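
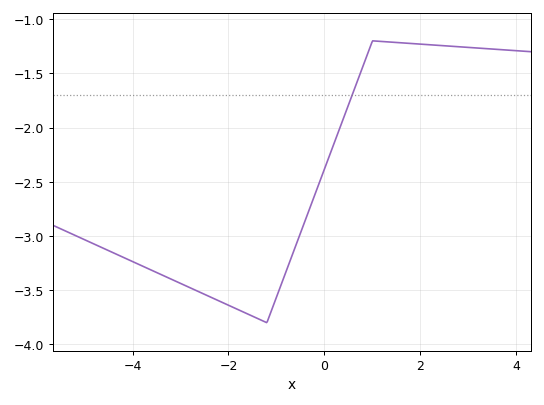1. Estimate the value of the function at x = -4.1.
-3.2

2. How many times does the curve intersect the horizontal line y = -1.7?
1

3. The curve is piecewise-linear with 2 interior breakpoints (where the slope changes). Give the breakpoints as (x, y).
(-1.2, -3.8); (1, -1.2)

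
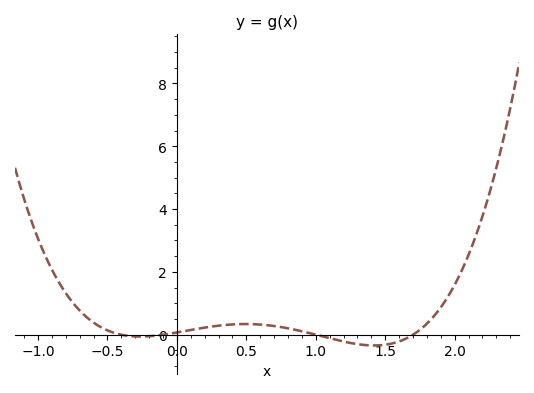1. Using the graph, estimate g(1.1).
-0.113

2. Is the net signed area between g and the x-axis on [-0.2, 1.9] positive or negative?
positive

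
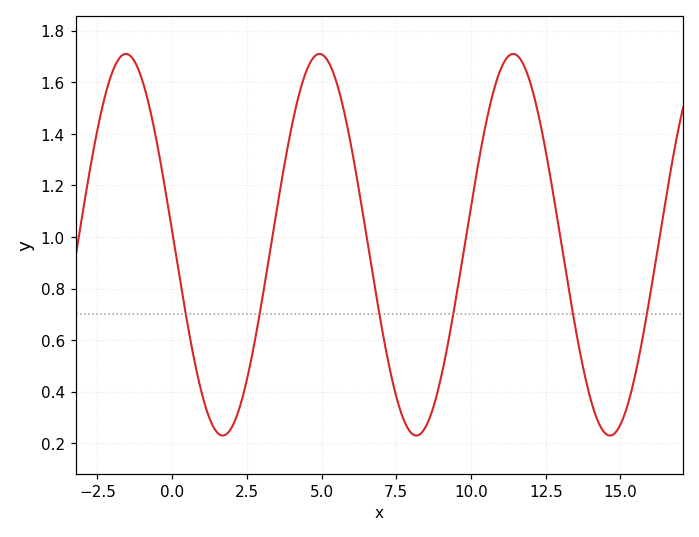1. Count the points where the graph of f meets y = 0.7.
6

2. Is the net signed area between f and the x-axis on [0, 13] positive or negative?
positive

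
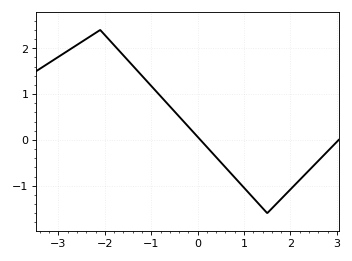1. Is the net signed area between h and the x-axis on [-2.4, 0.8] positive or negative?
positive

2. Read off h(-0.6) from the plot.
0.733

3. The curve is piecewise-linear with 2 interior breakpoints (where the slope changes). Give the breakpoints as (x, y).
(-2.1, 2.4); (1.5, -1.6)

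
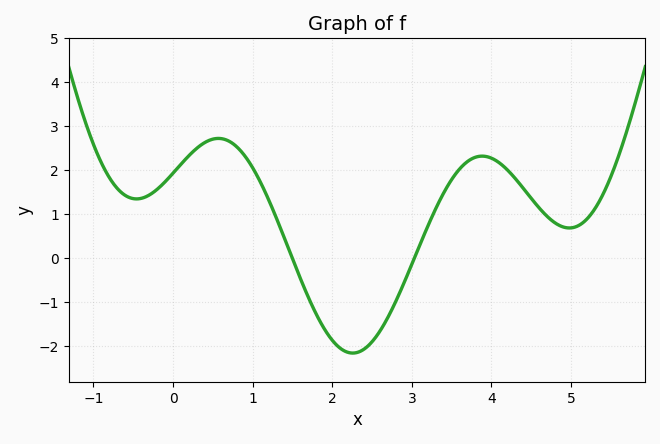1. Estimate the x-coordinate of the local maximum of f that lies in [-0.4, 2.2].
0.6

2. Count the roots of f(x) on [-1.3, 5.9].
2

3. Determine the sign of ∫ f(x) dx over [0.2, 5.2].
positive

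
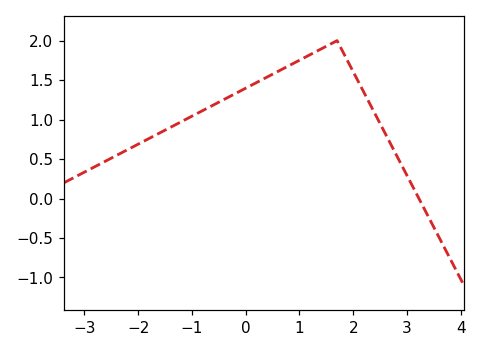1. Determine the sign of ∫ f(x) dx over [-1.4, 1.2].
positive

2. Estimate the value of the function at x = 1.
1.75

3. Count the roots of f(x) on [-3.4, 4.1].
1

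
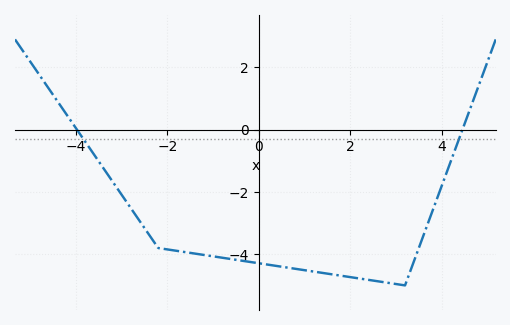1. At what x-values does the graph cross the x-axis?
-4, 4.4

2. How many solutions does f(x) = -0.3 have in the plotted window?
2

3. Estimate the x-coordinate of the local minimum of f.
3.2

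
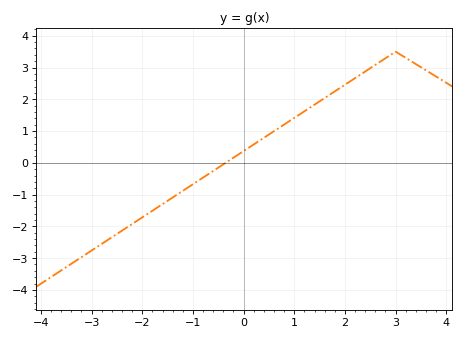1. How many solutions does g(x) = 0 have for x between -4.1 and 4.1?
1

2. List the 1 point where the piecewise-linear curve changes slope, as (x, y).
(3, 3.5)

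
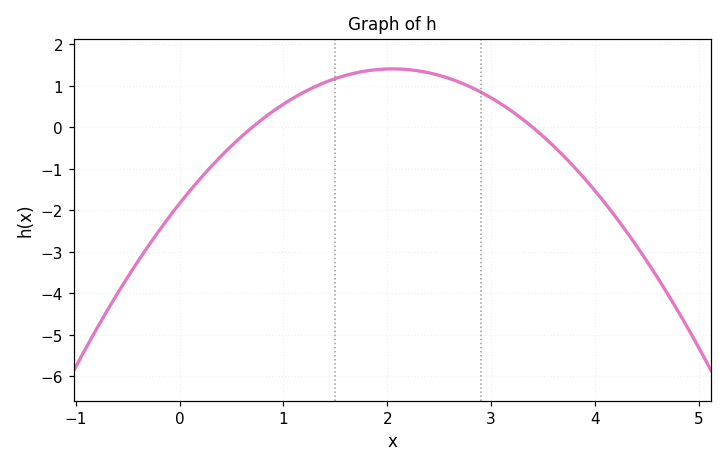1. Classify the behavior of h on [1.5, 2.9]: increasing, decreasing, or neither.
neither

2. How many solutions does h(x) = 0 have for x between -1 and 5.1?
2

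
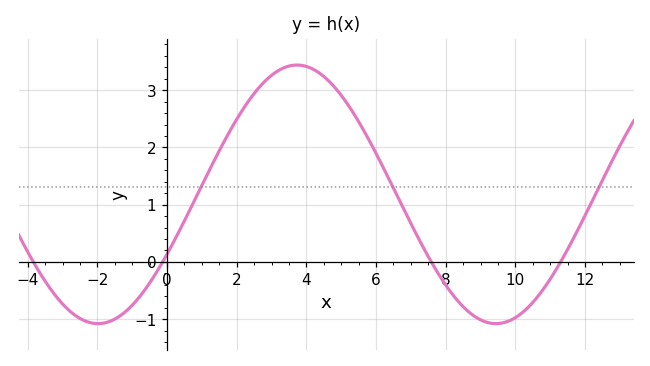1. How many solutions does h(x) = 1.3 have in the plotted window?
3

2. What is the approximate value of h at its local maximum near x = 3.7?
3.44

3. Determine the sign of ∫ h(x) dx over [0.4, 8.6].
positive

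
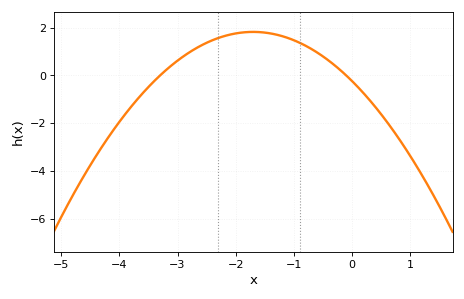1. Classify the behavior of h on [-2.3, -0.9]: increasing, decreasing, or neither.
neither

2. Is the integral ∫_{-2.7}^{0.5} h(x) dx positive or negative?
positive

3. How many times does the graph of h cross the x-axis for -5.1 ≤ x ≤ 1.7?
2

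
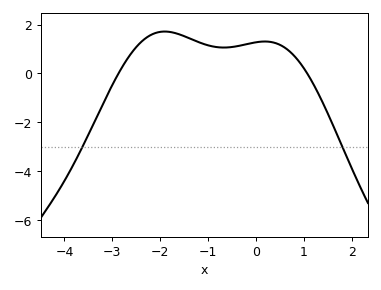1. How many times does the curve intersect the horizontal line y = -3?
2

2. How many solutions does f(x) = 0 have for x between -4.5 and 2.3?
2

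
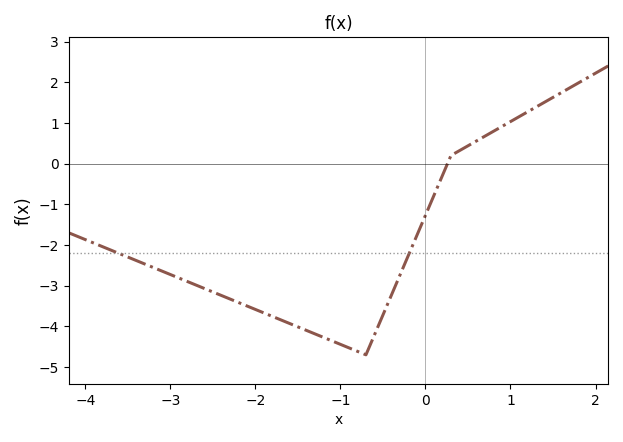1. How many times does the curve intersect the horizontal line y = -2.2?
2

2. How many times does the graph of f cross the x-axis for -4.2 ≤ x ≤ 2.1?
1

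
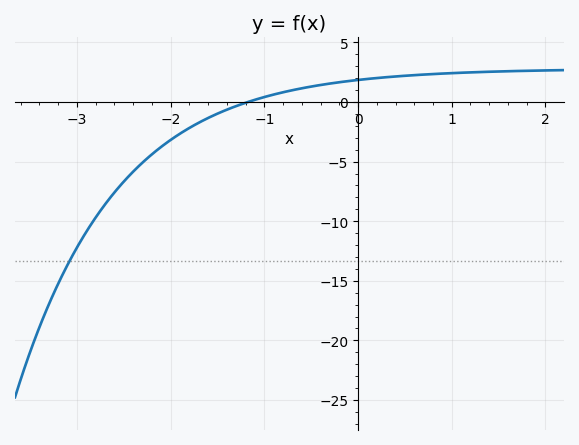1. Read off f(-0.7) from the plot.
1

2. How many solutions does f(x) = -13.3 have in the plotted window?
1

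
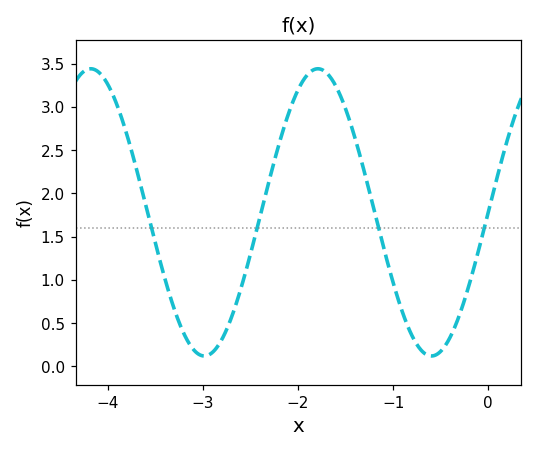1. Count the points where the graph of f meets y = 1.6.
4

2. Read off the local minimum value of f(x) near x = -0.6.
0.1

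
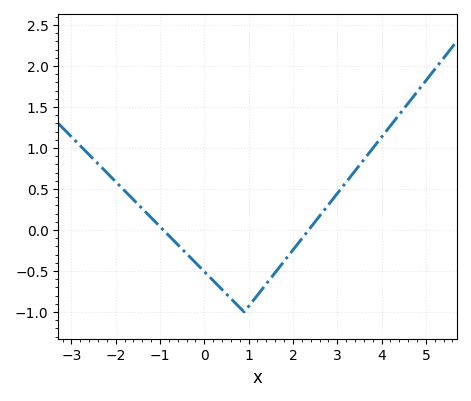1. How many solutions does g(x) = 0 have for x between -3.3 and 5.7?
2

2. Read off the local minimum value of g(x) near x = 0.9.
-0.999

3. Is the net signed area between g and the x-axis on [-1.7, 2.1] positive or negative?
negative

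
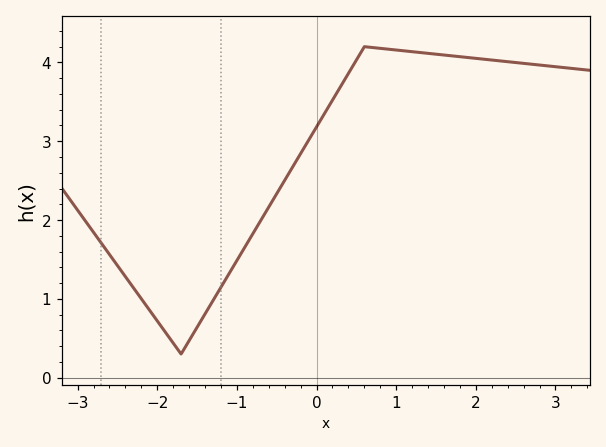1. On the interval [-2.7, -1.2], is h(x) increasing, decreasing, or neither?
neither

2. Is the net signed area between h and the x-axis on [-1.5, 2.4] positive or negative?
positive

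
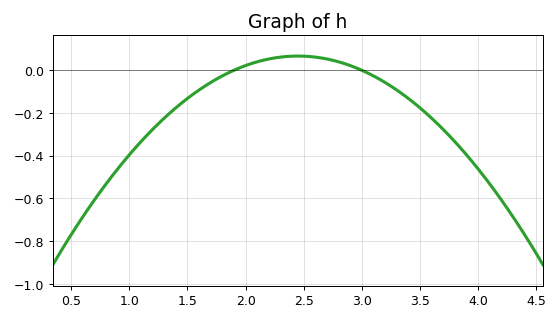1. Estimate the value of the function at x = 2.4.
0.066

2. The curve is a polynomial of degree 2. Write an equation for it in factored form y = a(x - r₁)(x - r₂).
y = -0.22(x - 1.9)(x - 3)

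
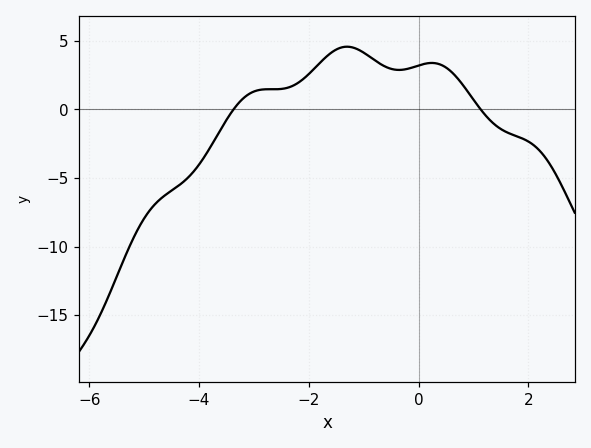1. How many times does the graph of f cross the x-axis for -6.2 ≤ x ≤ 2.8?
2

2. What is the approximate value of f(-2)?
2.58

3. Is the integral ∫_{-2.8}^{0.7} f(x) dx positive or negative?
positive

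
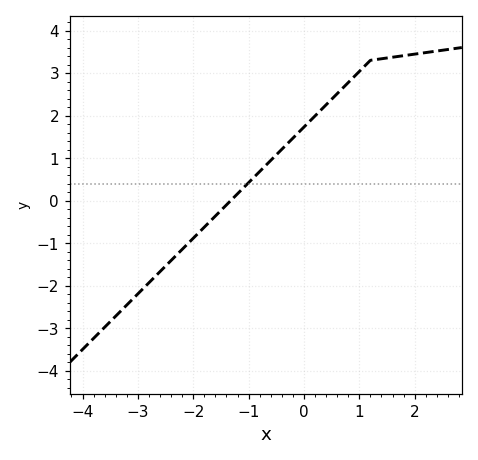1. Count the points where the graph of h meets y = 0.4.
1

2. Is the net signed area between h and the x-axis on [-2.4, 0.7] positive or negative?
positive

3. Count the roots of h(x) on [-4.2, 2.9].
1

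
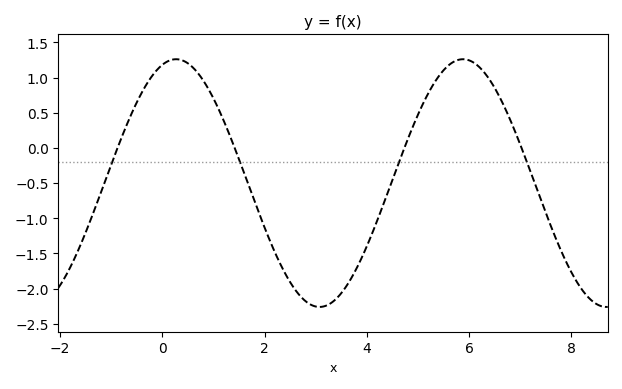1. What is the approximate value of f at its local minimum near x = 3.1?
-2.26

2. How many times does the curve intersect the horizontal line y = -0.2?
4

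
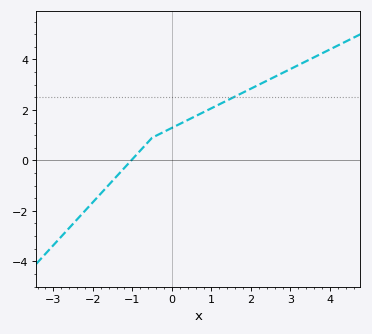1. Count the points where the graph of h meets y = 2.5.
1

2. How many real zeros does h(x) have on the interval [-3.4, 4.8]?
1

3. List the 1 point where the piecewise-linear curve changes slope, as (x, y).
(-0.5, 0.9)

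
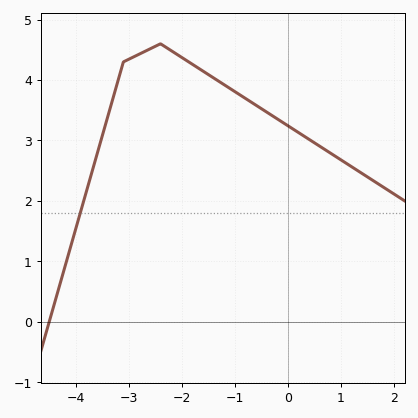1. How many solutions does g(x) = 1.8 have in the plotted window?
1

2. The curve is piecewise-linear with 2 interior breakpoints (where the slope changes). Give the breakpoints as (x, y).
(-3.1, 4.3); (-2.4, 4.6)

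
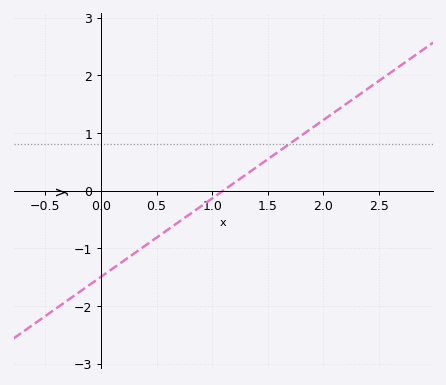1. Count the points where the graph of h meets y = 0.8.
1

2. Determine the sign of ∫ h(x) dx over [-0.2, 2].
negative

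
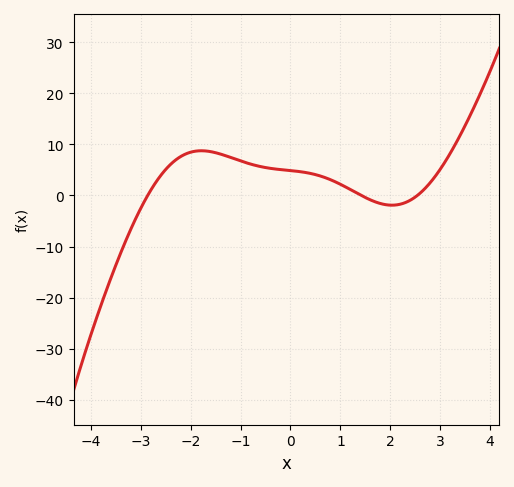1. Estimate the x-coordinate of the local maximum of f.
-1.8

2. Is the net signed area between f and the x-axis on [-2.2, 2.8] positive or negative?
positive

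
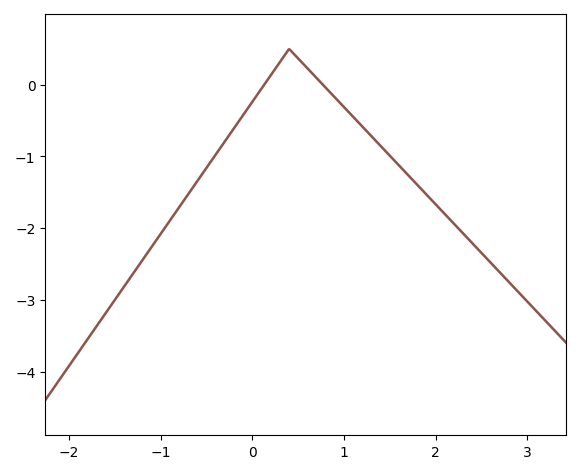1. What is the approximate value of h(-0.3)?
-0.79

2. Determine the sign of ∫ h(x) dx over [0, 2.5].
negative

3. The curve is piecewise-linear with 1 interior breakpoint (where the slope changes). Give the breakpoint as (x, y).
(0.4, 0.5)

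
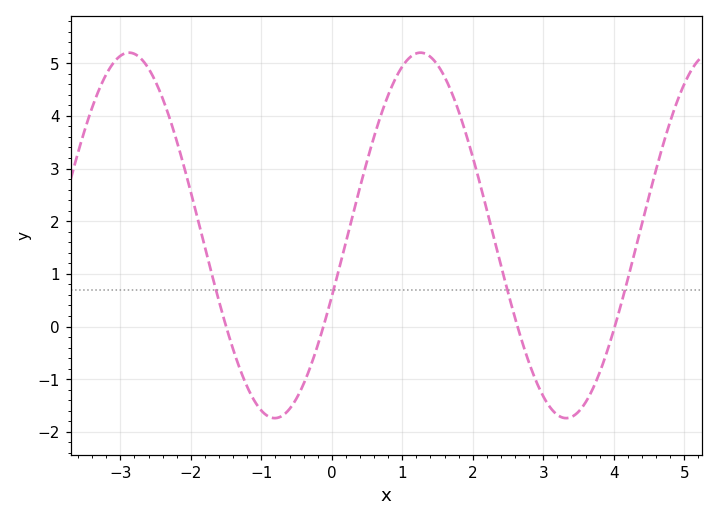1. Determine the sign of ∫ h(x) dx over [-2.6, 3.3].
positive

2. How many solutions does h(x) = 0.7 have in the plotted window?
4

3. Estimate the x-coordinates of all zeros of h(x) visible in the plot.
-1.4, -0.2, 2.6, 4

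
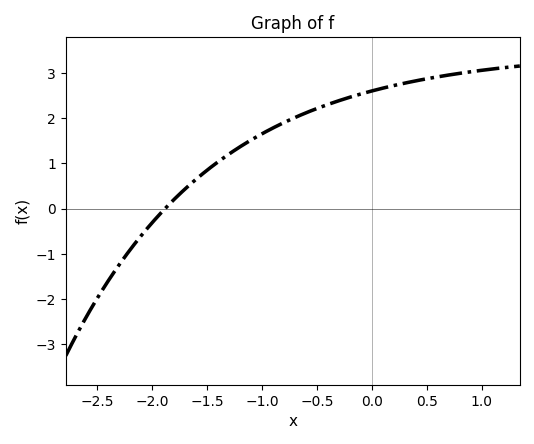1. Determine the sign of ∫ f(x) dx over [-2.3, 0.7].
positive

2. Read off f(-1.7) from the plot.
0.436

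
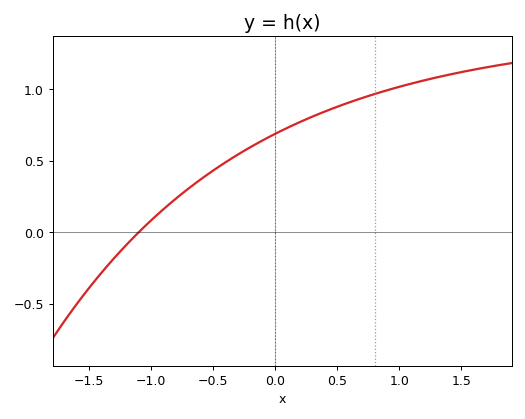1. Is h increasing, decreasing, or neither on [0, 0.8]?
increasing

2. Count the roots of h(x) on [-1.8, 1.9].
1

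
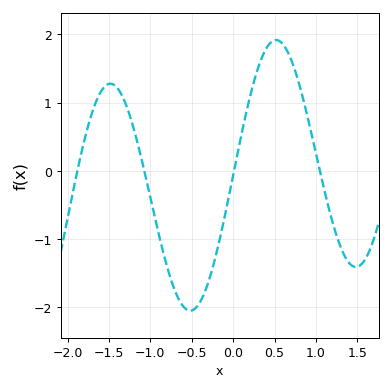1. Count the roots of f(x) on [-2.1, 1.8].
4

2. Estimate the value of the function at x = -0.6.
-2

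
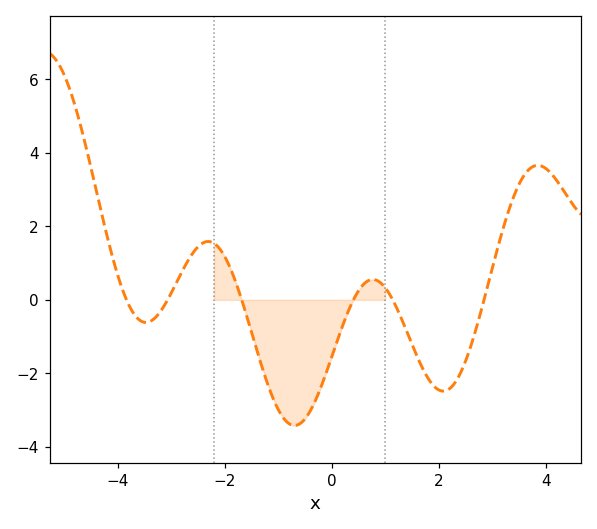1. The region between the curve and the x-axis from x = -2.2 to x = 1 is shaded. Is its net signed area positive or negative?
negative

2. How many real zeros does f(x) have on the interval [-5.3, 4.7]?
6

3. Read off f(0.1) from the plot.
-1.13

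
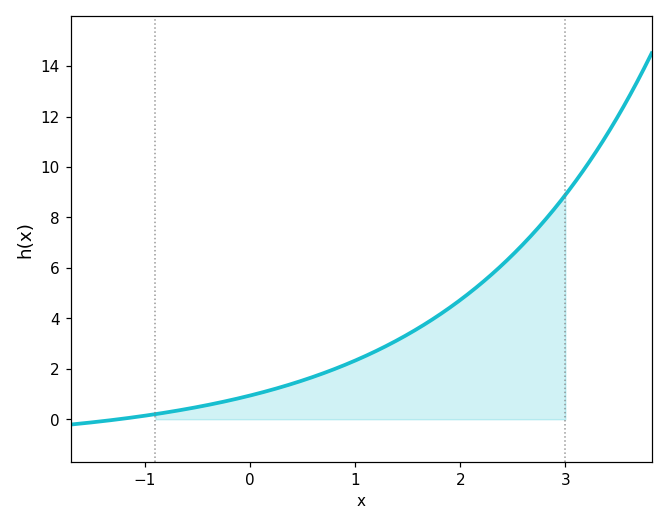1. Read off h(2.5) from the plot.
6.53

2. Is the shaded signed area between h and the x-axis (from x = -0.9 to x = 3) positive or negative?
positive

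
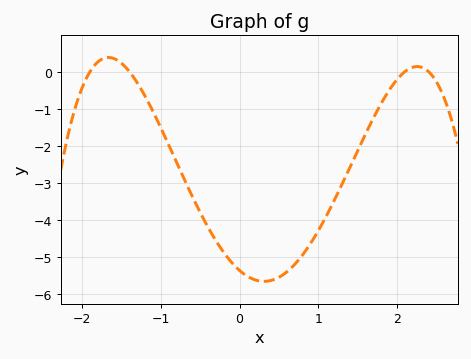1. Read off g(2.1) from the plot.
0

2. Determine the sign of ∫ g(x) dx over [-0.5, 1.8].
negative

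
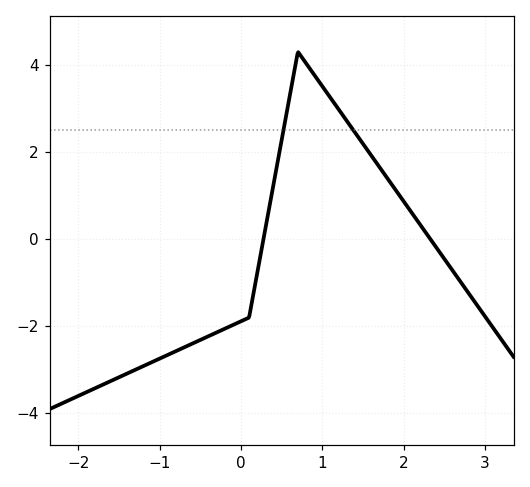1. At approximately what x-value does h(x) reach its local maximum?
0.702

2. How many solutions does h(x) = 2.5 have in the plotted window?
2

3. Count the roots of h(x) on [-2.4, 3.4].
2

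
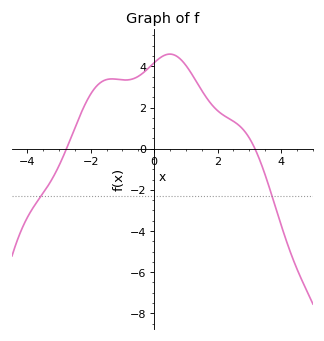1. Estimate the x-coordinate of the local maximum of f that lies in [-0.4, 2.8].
0.494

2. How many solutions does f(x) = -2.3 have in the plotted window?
2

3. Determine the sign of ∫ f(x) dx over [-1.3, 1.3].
positive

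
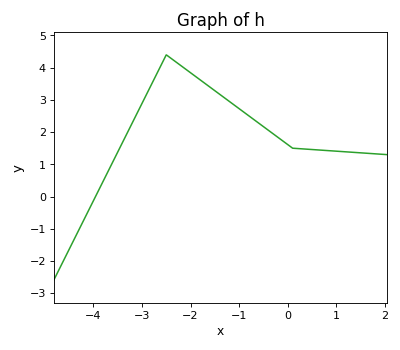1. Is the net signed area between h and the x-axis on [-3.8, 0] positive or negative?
positive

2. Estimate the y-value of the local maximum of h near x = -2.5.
4.4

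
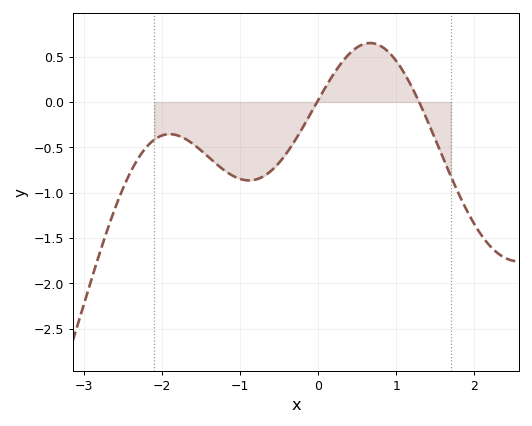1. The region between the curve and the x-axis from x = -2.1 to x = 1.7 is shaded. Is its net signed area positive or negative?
negative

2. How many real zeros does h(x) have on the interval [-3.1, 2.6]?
2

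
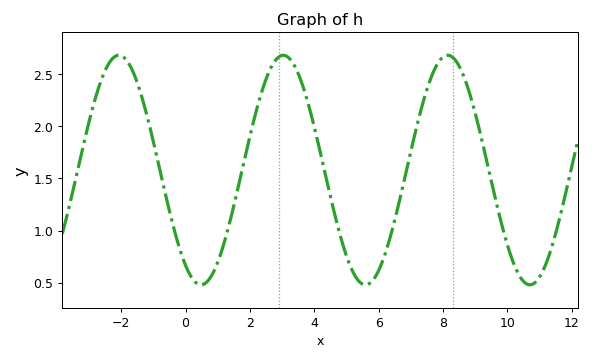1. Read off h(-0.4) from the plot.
1.05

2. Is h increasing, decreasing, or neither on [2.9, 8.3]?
neither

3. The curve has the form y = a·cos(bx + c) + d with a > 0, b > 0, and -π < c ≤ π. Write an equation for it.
y = 1.1cos(1.2x + 2.6) + 1.58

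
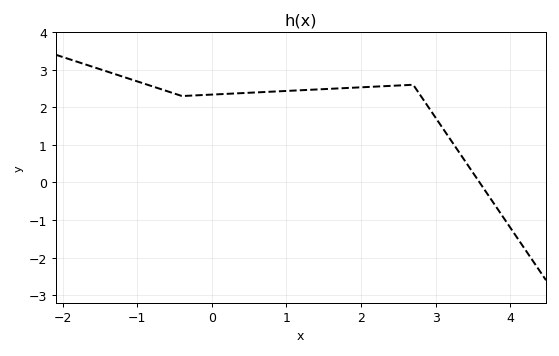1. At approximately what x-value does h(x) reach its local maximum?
2.7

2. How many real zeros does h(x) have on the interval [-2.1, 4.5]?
1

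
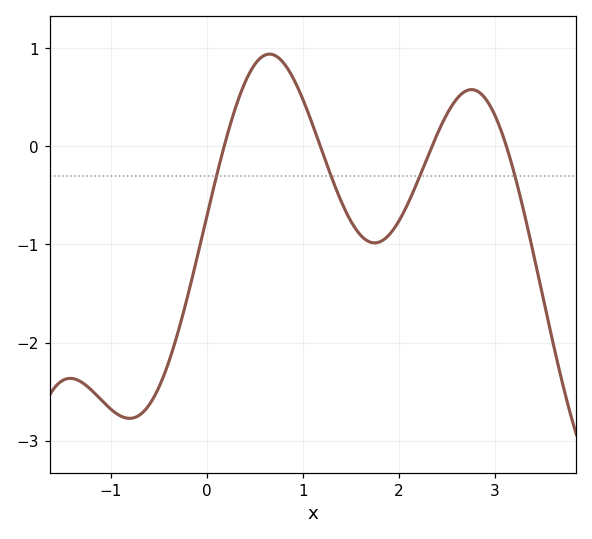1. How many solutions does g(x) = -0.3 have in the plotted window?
4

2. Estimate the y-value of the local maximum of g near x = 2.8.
0.6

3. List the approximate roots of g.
0.2, 1.2, 2.3, 3.1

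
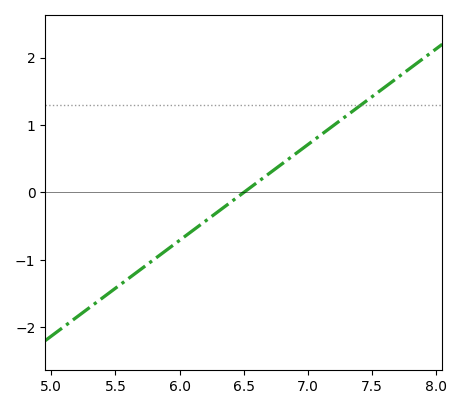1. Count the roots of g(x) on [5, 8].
1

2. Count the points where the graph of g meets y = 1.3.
1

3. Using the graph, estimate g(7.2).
1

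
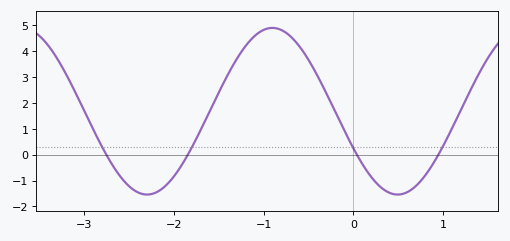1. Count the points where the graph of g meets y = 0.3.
4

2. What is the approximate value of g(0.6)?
-1.45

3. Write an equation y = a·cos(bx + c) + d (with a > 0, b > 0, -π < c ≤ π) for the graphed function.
y = 3.22cos(2.25x + 2.03) + 1.68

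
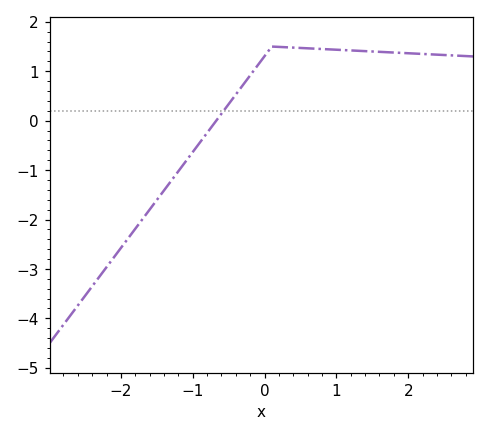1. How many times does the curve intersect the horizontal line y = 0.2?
1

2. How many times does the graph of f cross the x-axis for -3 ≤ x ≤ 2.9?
1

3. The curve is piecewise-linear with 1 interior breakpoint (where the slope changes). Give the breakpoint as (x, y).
(0.1, 1.5)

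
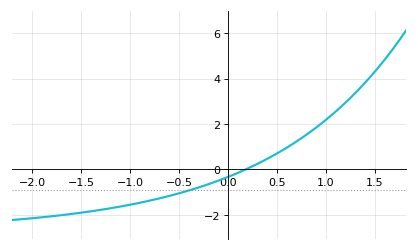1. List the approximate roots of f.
0.18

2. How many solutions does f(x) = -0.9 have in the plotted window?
1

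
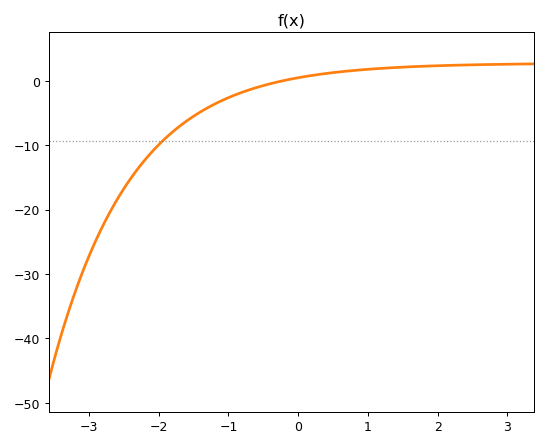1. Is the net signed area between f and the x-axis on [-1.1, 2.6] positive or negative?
positive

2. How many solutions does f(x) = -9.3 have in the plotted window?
1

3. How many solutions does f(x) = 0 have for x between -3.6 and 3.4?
1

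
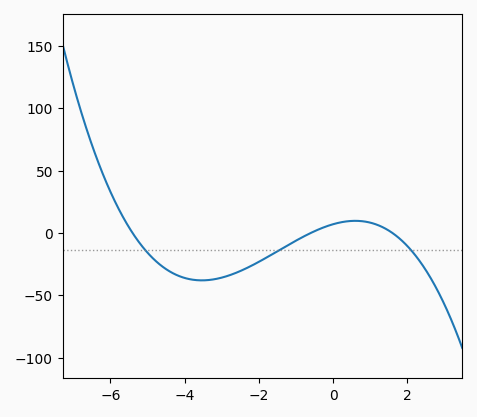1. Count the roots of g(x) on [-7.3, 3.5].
3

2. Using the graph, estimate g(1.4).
3.67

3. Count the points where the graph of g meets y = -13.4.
3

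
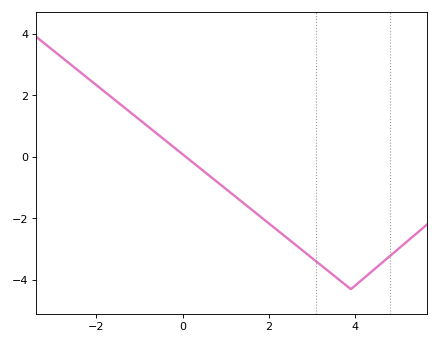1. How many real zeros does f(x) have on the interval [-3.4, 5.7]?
1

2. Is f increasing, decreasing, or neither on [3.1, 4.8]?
neither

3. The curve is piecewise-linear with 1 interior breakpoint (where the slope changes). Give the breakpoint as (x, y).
(3.9, -4.3)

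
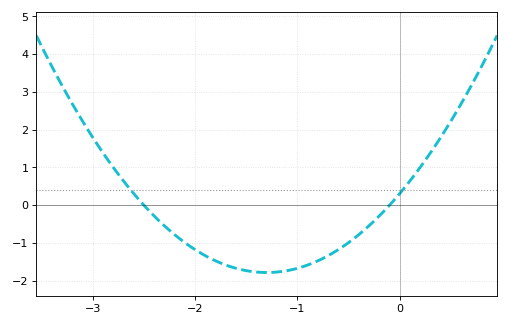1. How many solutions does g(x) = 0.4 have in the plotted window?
2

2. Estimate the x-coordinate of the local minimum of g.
-1.3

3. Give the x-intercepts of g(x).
-2.5, -0.1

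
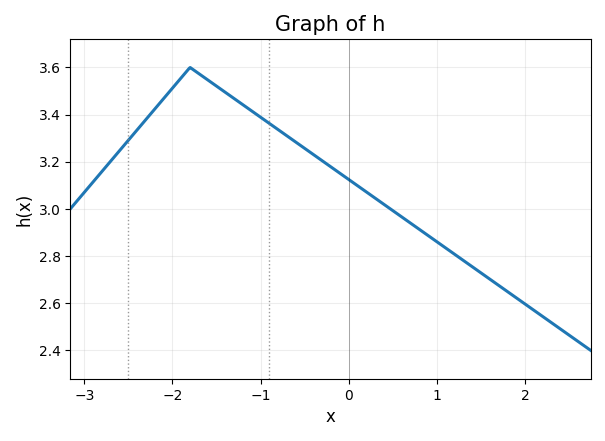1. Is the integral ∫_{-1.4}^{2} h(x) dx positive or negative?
positive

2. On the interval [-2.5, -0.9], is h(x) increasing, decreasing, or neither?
neither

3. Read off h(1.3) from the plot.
2.78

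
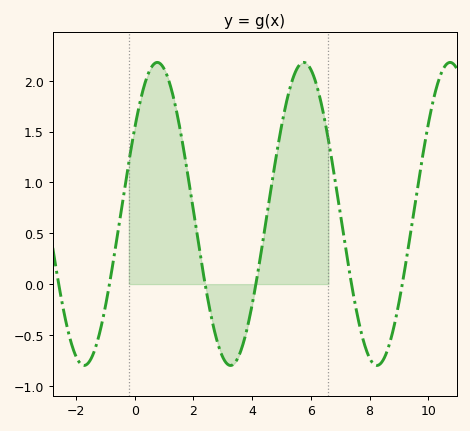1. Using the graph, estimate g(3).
-0.719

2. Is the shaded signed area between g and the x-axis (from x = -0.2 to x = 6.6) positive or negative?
positive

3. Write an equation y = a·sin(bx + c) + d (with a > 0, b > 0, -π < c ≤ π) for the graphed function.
y = 1.49sin(1.26x + 0.602) + 0.69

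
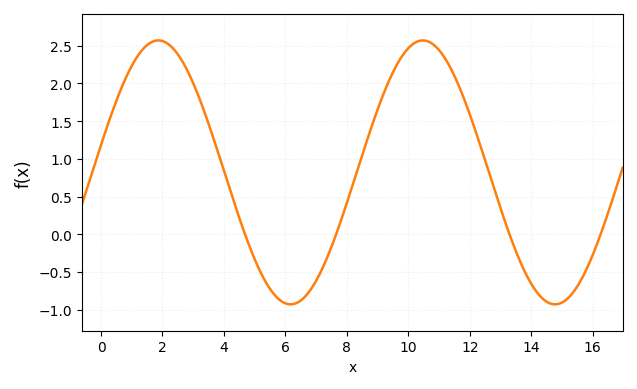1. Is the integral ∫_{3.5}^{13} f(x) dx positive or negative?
positive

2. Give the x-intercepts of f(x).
4.69, 7.65, 13.3, 16.3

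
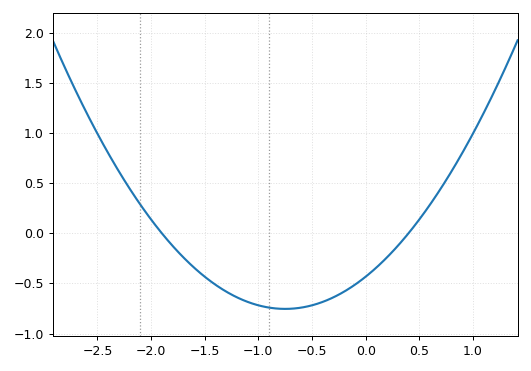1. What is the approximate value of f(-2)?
0.137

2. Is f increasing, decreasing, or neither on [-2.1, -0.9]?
decreasing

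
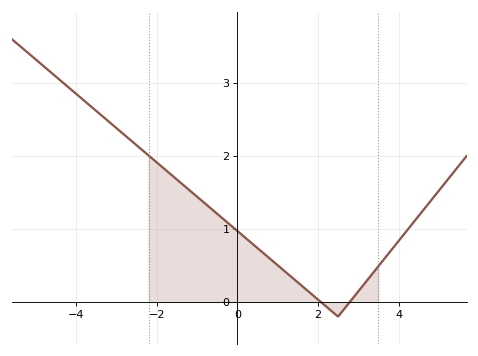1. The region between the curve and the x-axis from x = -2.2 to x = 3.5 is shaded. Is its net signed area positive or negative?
positive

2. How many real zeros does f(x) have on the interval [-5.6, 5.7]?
2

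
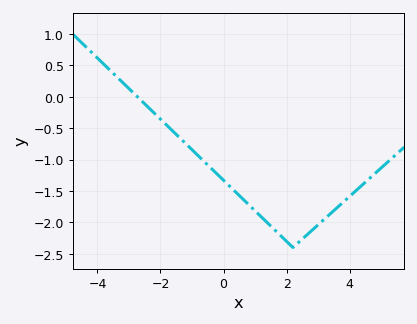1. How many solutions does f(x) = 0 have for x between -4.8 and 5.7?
1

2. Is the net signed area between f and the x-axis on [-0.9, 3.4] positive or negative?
negative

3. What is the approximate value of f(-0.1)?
-1.3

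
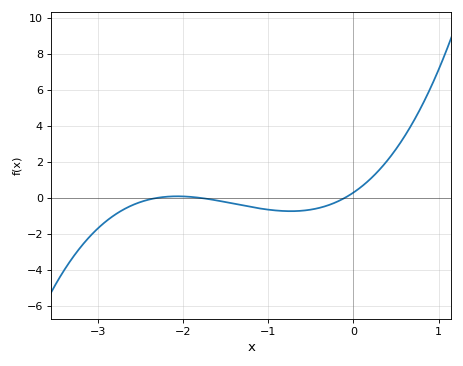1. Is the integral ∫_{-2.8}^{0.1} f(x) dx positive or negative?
negative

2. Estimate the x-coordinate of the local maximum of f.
-2.07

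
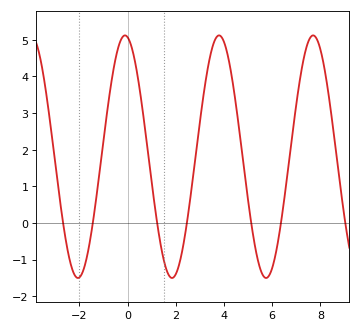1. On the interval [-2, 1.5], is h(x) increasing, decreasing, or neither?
neither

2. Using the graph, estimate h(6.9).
2.7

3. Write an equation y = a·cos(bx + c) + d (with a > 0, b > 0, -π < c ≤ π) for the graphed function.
y = 3.31cos(1.6x + 0.17) + 1.81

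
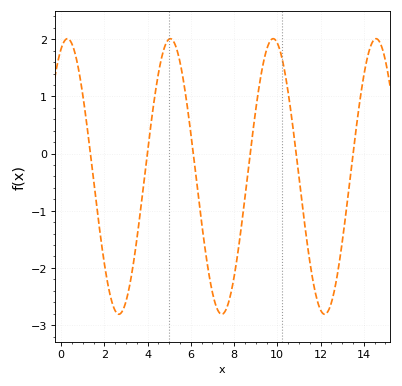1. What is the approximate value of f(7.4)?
-2.81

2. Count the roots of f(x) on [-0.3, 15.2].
6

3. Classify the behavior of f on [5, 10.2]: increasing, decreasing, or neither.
neither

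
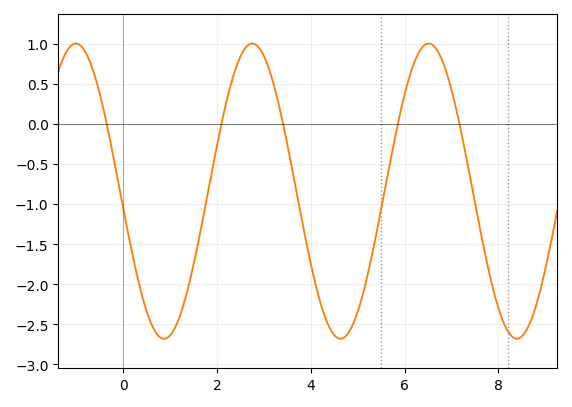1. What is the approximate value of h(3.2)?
0.505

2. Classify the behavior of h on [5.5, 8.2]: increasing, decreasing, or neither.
neither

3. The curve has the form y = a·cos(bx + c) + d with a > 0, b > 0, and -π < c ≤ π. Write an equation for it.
y = 1.84cos(1.67x + 1.69) - 0.84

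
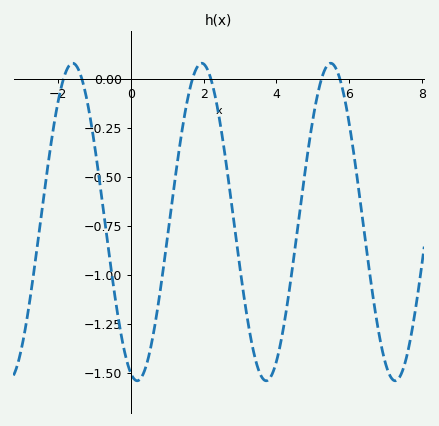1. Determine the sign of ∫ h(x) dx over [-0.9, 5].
negative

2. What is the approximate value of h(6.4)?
-0.76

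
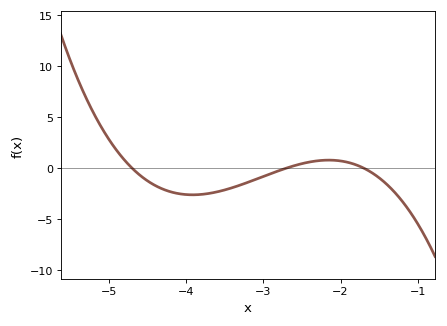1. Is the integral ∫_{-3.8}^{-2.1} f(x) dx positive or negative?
negative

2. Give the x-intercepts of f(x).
-4.7, -2.7, -1.7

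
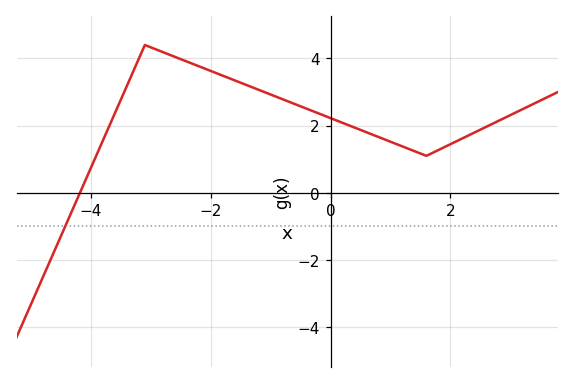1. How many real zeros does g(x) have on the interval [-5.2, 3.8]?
1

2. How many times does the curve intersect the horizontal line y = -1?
1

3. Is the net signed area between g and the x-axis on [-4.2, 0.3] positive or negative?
positive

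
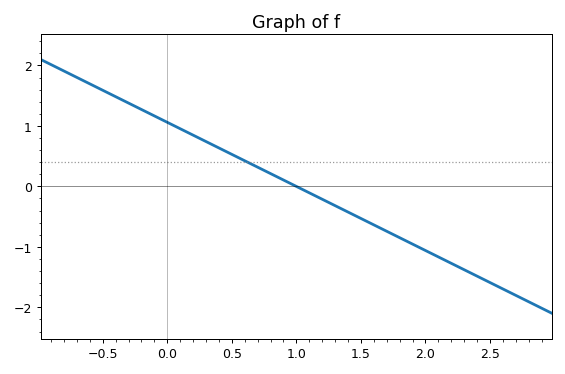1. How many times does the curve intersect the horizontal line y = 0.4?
1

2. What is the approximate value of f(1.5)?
-0.5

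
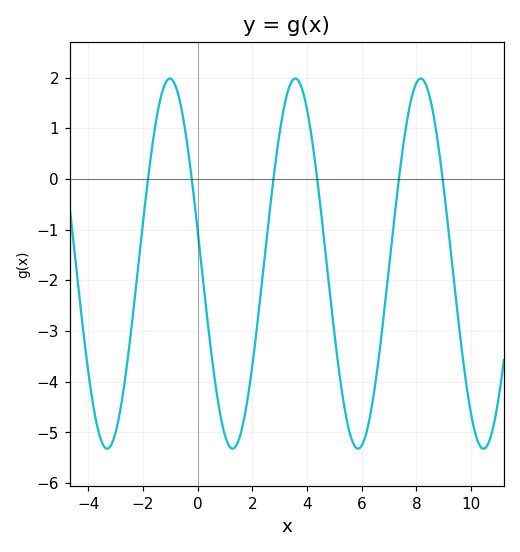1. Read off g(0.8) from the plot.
-4.6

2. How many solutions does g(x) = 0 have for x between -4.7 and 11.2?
6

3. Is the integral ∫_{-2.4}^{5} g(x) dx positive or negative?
negative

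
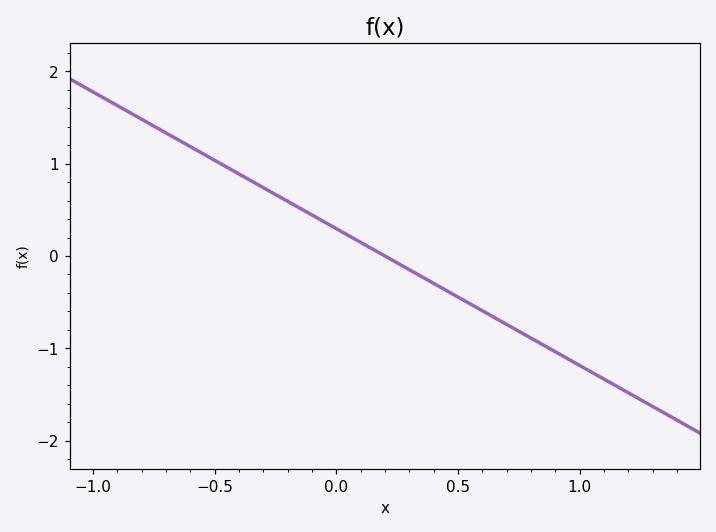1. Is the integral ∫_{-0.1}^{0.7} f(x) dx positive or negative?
negative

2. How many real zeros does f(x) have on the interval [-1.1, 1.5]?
1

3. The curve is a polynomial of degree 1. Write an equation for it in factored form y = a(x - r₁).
y = -1.48(x - 0.2)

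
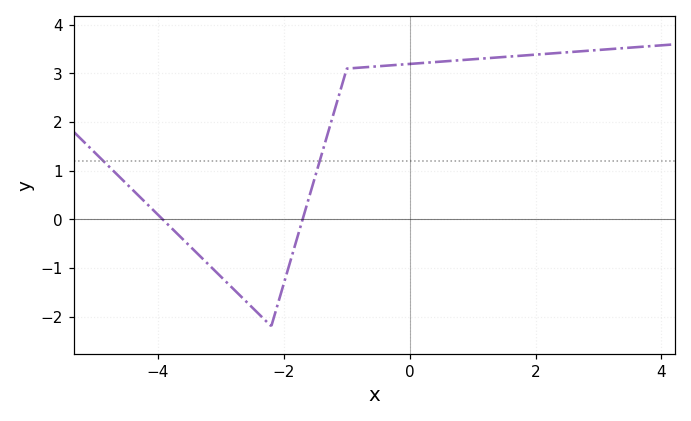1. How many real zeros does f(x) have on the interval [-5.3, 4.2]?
2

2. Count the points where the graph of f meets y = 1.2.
2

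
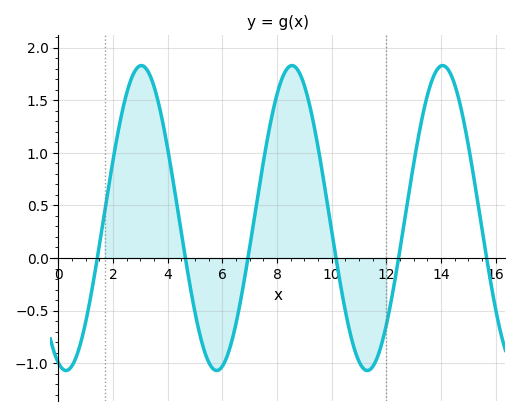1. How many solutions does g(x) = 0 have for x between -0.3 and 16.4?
6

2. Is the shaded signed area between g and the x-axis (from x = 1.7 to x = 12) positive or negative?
positive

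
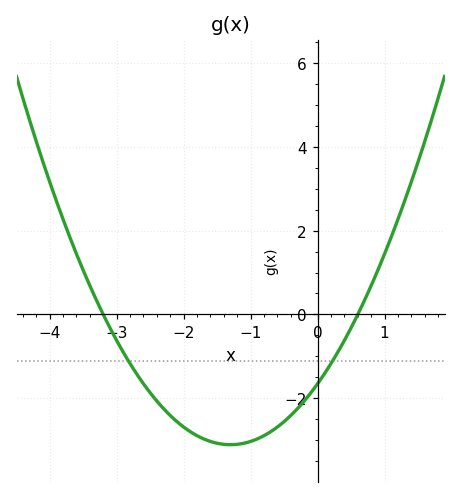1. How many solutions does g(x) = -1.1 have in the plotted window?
2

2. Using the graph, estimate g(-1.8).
-2.8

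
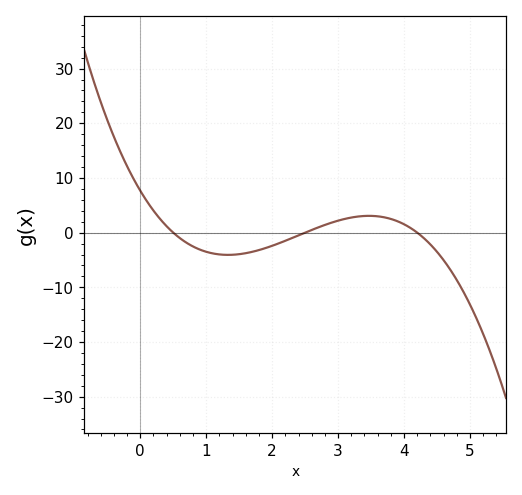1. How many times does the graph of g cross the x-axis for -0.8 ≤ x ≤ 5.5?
3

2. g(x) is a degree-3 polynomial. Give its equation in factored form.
y = -1.46(x - 0.5)(x - 2.5)(x - 4.2)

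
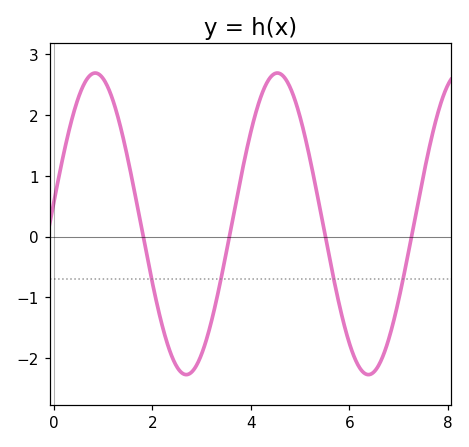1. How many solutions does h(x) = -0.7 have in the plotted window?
4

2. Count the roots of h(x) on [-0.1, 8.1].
4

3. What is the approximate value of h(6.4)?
-2.3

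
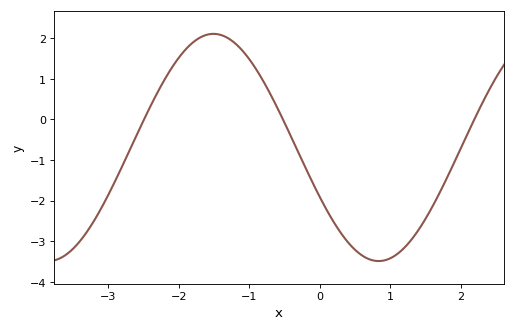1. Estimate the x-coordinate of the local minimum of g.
0.8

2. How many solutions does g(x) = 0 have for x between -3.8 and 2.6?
3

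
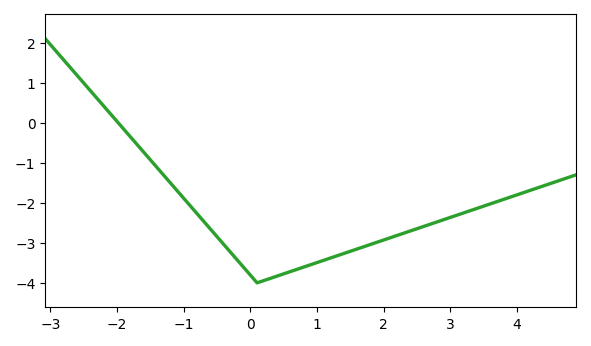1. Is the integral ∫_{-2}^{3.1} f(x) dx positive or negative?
negative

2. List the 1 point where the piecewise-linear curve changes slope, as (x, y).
(0.1, -4)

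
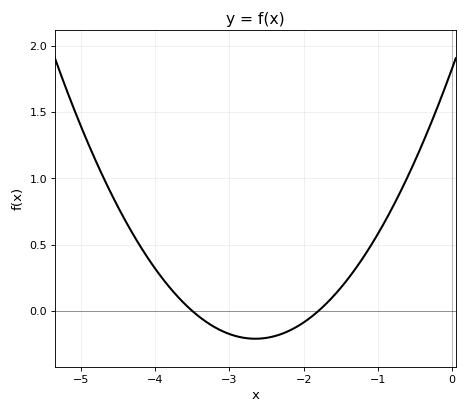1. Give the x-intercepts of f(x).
-3.5, -1.8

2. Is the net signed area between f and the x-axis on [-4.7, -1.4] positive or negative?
positive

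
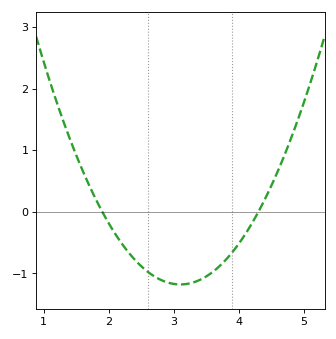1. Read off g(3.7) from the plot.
-0.886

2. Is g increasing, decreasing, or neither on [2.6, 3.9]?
neither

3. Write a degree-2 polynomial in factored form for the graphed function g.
y = 0.82(x - 1.9)(x - 4.3)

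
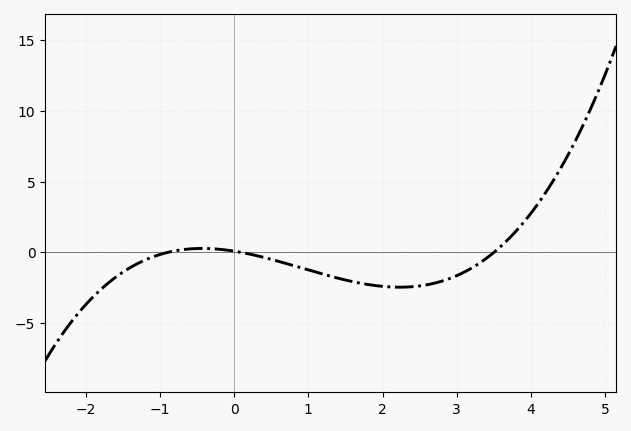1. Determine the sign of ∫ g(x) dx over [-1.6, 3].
negative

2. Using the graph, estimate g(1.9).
-2.5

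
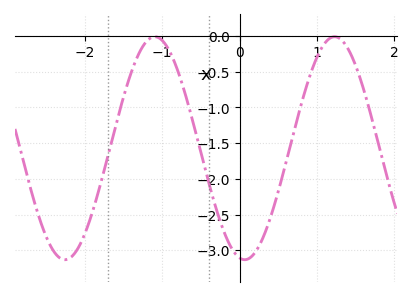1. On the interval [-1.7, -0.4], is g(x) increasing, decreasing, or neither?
neither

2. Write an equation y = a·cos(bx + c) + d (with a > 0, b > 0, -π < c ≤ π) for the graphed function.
y = 1.56cos(2.7x + 3) - 1.57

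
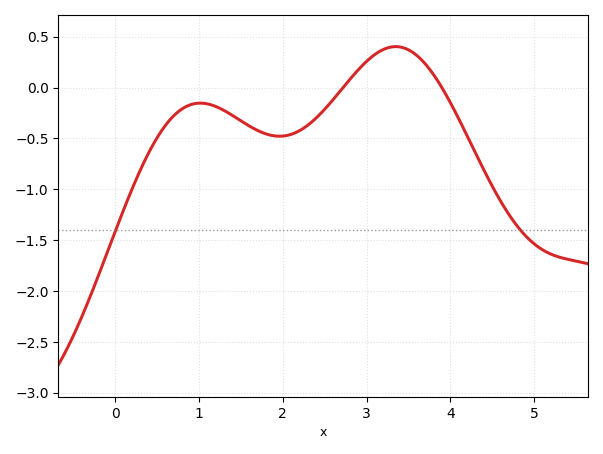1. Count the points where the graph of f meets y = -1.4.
2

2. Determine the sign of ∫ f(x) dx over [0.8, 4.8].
negative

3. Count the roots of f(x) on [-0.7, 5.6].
2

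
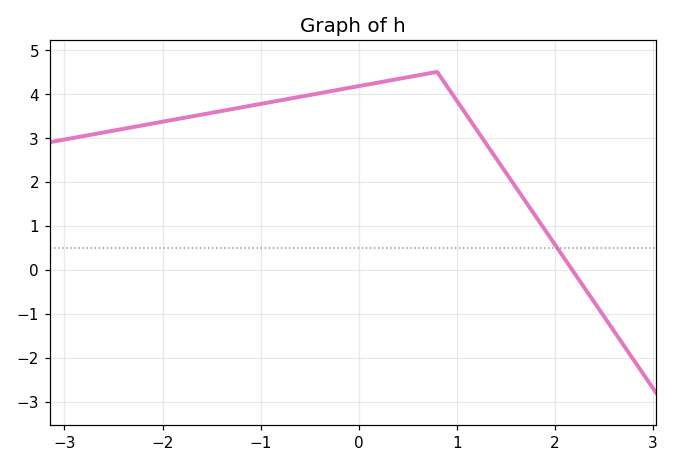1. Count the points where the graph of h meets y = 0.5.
1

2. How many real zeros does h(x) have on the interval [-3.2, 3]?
1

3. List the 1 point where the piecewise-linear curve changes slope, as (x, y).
(0.8, 4.5)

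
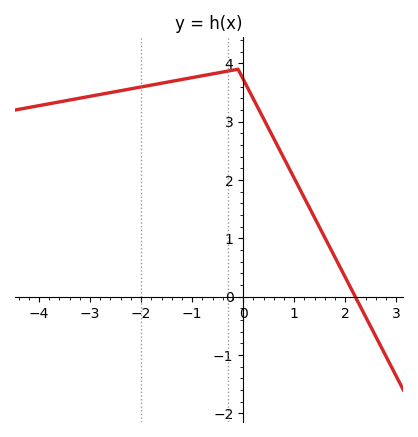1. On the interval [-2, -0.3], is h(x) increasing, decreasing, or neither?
increasing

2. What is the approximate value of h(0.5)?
2.88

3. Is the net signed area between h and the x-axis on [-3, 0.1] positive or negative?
positive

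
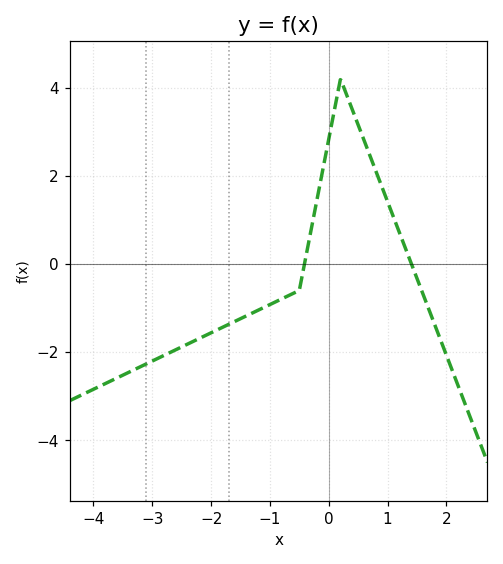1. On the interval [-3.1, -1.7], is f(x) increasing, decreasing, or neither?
increasing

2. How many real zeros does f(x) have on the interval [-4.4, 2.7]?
2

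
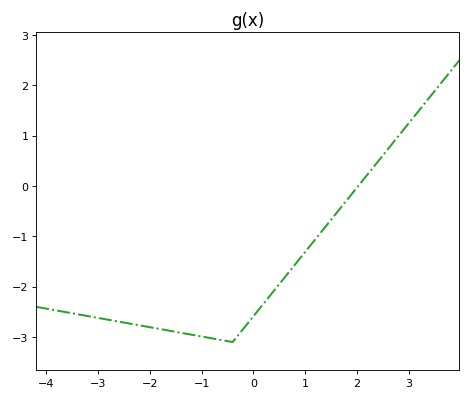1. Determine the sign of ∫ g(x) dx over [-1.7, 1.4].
negative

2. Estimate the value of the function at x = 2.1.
0.1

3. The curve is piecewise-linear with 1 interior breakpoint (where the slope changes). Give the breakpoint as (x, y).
(-0.4, -3.1)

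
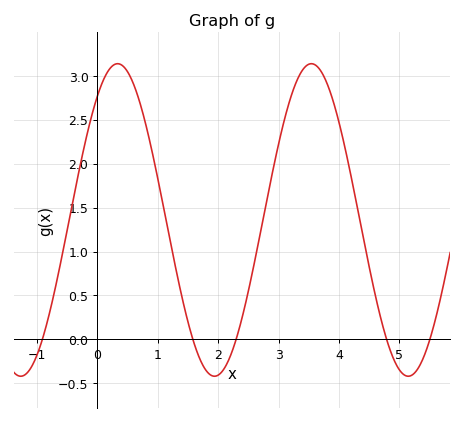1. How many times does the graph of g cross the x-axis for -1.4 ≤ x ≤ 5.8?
5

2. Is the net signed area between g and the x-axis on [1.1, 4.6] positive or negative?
positive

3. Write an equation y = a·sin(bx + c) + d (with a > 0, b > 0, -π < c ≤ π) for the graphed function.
y = 1.78sin(1.96x + 0.91) + 1.36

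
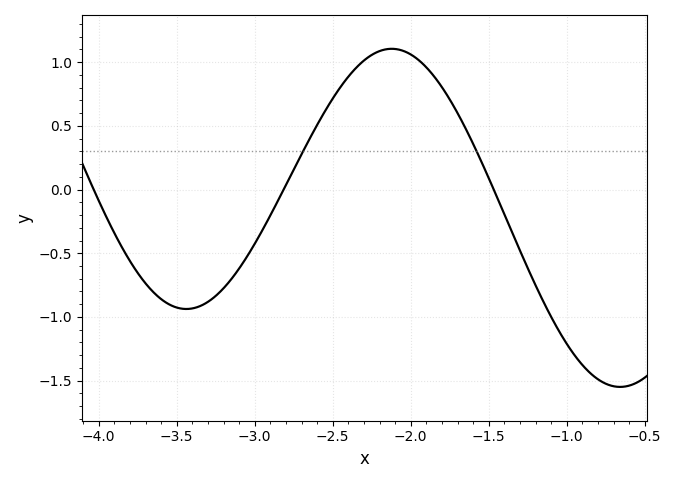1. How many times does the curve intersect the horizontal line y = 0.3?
2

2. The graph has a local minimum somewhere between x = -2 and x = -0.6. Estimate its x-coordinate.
-0.658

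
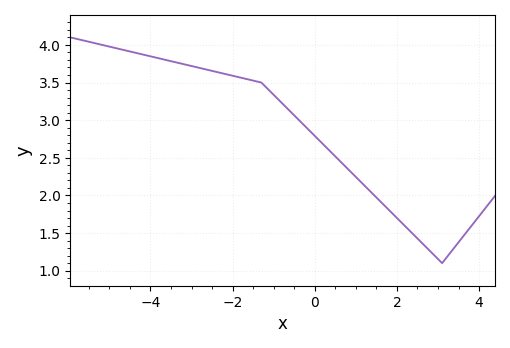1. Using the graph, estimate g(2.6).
1.37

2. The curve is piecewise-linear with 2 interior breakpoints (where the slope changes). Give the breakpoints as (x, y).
(-1.3, 3.5); (3.1, 1.1)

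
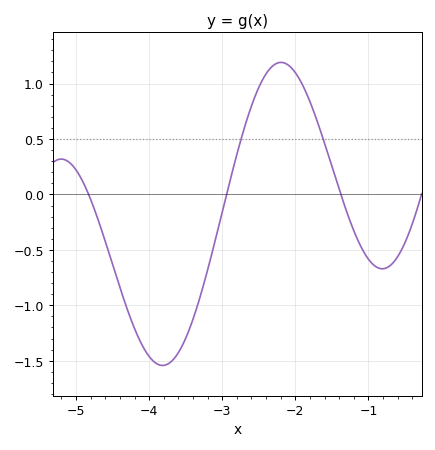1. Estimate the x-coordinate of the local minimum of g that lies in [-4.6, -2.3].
-3.8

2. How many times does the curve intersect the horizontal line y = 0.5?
2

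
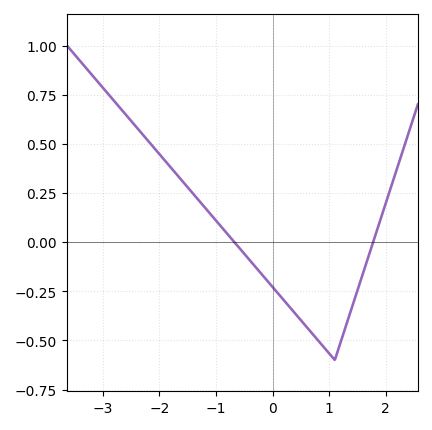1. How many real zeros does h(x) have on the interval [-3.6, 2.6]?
2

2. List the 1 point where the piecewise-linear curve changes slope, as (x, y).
(1.1, -0.6)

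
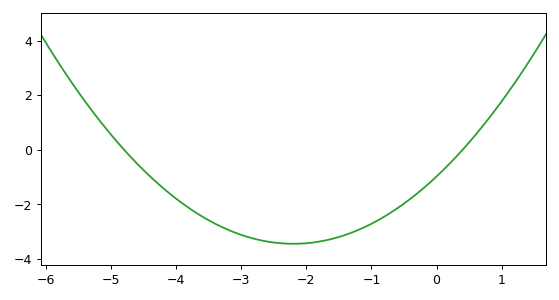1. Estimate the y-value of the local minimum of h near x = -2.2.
-3.45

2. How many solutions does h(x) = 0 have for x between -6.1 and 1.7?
2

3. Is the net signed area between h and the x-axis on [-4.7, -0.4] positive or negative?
negative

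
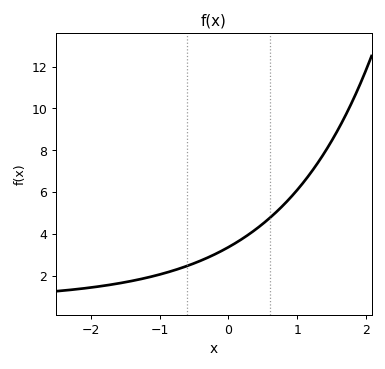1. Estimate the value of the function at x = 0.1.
3.55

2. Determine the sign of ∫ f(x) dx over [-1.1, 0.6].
positive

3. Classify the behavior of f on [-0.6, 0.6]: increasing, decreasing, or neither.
increasing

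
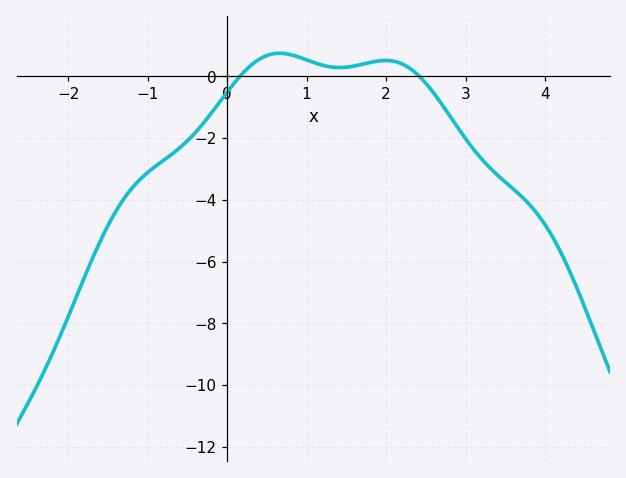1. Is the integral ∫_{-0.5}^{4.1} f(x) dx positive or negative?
negative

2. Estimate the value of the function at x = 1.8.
0.4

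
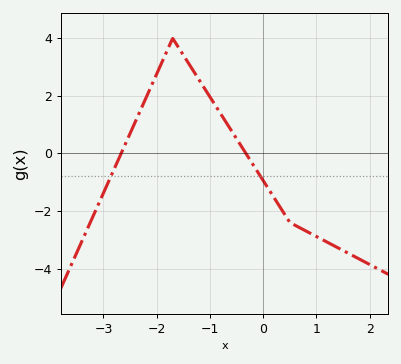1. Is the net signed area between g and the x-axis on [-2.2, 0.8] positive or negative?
positive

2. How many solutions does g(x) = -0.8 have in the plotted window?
2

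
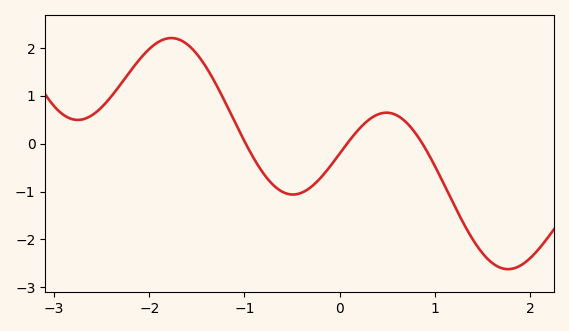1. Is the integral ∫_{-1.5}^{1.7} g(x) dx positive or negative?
negative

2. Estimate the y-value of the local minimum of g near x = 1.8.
-2.6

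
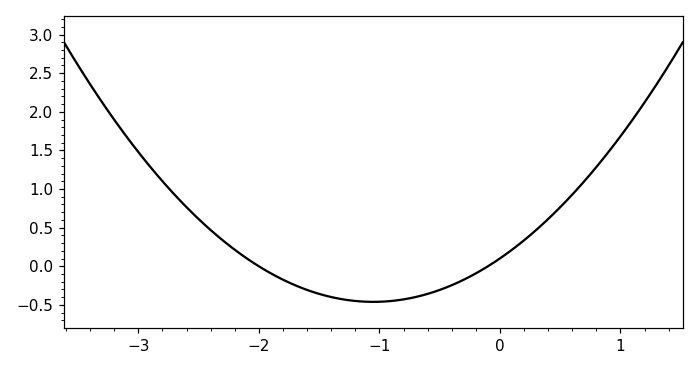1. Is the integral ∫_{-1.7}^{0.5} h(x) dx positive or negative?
negative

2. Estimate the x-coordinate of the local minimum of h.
-1.05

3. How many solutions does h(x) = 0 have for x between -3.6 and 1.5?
2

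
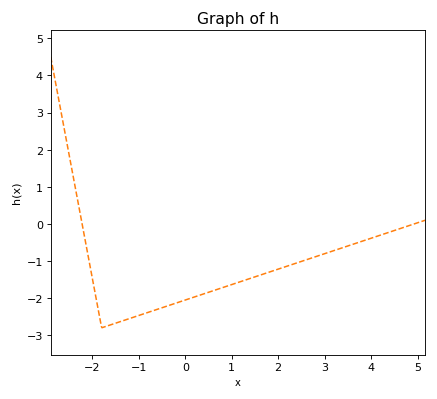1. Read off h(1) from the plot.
-1.63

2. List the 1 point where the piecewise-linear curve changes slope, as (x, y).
(-1.8, -2.8)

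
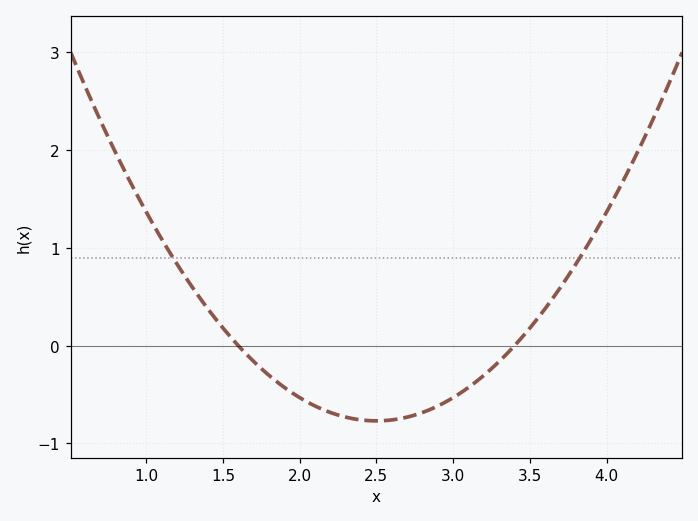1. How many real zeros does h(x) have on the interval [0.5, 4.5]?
2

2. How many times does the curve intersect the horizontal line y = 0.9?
2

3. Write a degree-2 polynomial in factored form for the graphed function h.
y = 0.95(x - 1.6)(x - 3.4)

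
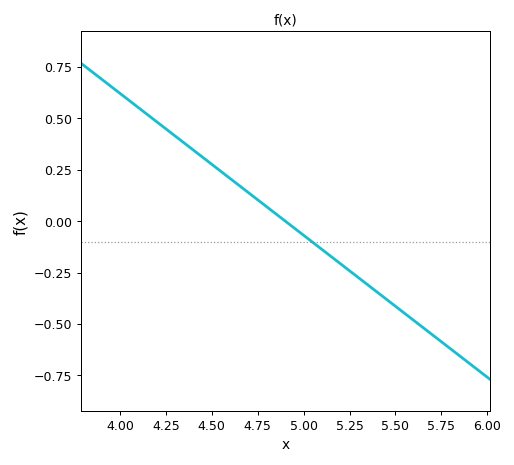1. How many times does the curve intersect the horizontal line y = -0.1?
1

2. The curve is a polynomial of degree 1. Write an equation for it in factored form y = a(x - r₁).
y = -0.69(x - 4.9)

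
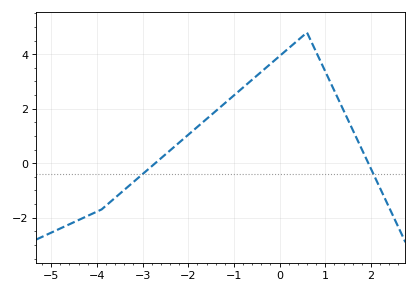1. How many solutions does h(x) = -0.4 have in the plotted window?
2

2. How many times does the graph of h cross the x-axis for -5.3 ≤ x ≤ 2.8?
2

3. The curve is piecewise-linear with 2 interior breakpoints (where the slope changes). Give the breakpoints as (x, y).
(-3.9, -1.7); (0.6, 4.8)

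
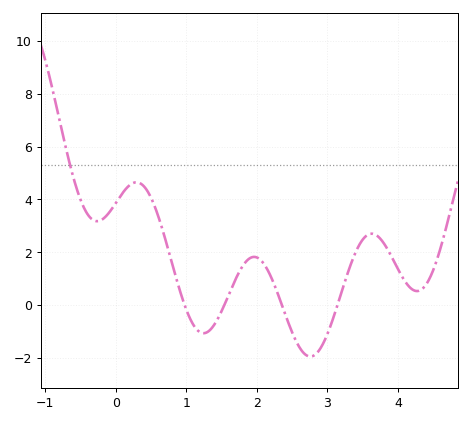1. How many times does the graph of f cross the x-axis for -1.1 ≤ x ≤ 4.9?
4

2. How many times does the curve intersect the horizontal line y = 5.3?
1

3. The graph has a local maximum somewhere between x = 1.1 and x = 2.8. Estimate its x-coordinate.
1.96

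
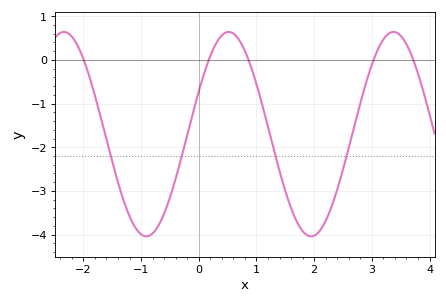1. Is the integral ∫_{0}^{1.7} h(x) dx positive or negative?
negative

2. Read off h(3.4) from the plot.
0.636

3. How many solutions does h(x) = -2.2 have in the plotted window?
4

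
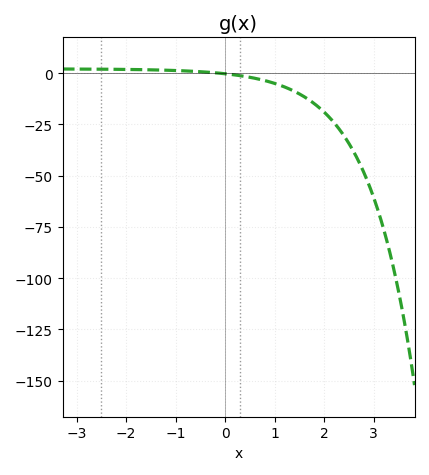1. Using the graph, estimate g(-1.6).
2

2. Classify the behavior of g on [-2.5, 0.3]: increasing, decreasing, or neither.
decreasing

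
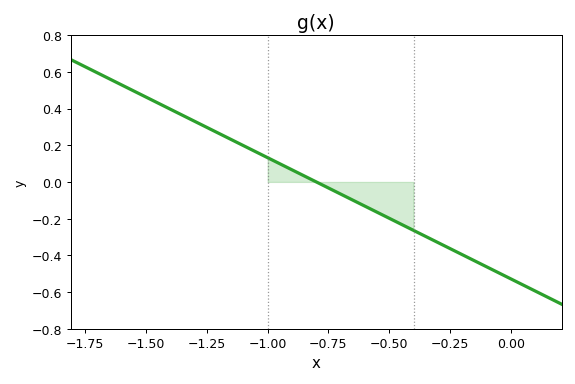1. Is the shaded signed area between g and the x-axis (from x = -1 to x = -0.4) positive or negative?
negative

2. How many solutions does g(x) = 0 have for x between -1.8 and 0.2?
1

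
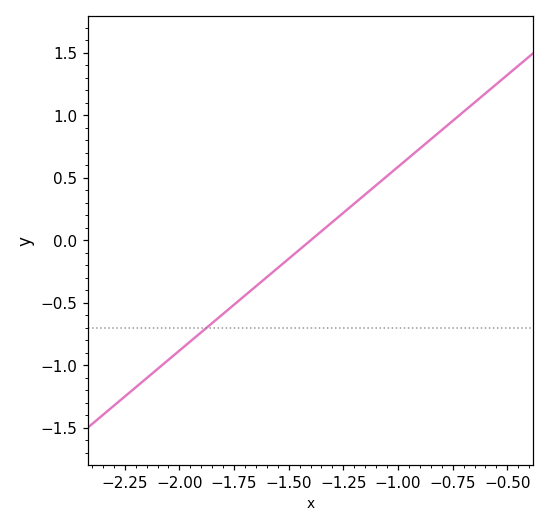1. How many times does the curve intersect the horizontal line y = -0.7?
1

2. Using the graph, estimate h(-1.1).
0.441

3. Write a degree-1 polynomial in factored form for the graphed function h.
y = 1.47(x + 1.4)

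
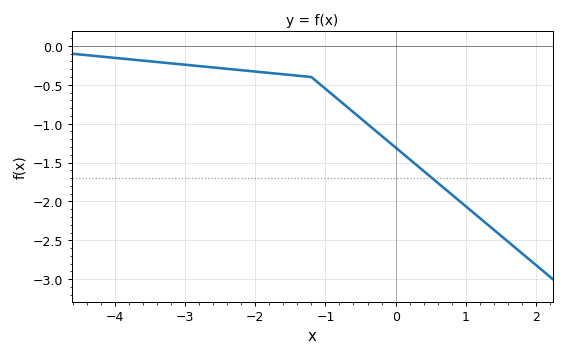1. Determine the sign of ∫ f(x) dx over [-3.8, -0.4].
negative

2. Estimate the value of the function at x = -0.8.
-0.702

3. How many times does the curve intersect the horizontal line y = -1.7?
1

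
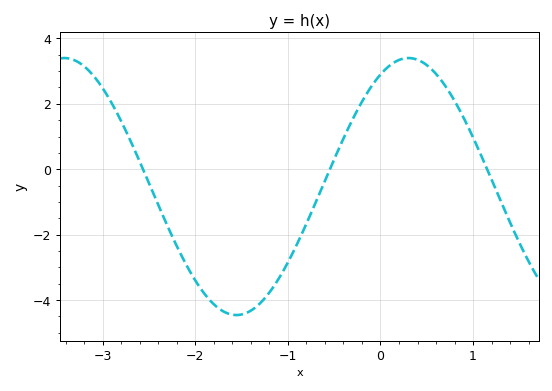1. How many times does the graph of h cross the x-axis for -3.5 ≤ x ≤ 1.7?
3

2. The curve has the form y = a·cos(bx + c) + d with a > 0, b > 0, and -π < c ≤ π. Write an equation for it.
y = 3.93cos(1.7x - 0.51) - 0.53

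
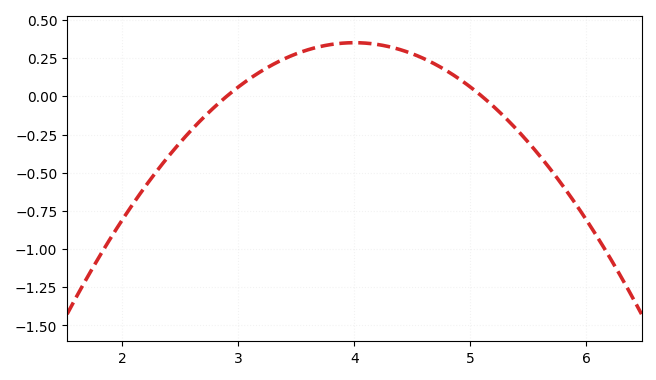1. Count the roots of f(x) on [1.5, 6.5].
2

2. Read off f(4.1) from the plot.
0.348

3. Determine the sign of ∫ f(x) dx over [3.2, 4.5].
positive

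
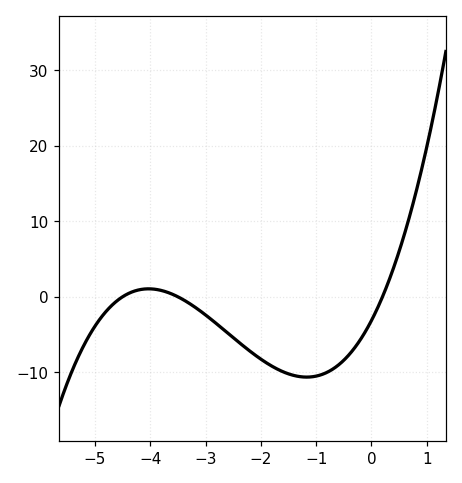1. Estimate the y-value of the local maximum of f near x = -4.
1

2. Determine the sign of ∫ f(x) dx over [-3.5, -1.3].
negative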